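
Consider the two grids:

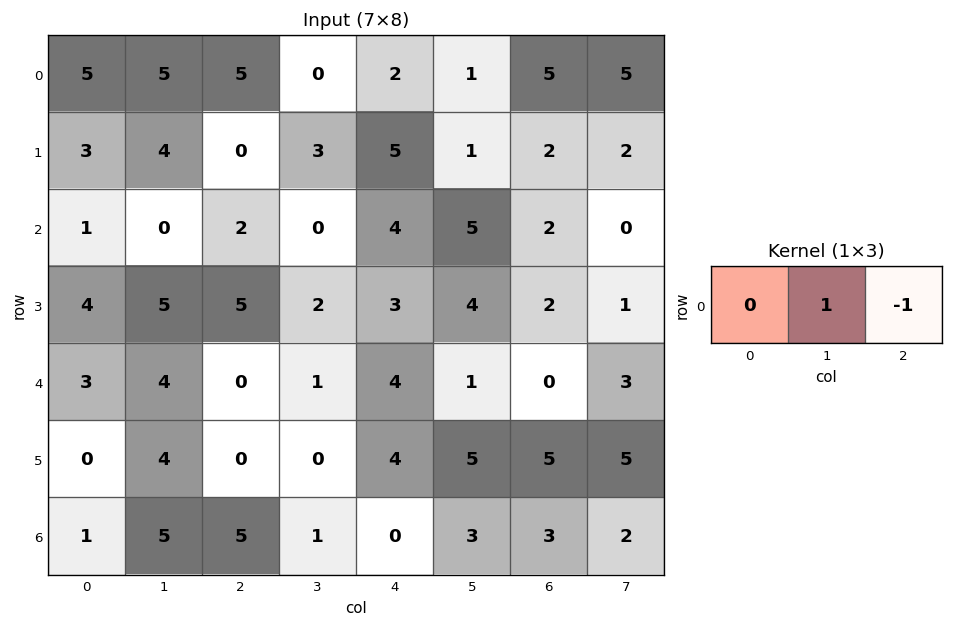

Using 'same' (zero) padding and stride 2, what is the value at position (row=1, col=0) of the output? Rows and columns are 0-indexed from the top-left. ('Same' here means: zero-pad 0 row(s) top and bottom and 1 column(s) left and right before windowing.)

1

The receptive field on the zero-padded input at this output position is [0 1 0]. Elementwise product with the kernel and sum: 1·1 + 0·-1.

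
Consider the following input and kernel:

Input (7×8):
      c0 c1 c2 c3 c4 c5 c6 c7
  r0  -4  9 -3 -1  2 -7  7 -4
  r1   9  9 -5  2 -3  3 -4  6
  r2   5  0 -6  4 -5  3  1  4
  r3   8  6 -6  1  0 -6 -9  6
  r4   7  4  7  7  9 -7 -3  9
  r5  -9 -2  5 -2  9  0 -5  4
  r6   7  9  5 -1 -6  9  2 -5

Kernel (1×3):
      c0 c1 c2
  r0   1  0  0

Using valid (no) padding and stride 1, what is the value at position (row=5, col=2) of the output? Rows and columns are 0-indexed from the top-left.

5

The receptive field on the input at this output position is [5 -2 9]. Elementwise product with the kernel and sum: 5·1.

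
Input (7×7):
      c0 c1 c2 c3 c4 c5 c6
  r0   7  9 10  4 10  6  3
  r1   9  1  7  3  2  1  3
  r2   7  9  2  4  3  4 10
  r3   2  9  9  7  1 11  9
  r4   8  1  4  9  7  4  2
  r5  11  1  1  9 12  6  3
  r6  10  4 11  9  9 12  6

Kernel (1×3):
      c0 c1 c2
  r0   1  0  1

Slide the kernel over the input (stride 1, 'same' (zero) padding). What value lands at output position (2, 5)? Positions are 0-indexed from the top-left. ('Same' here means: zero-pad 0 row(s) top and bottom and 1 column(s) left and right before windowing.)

The receptive field on the zero-padded input at this output position is [3 4 10]. Elementwise product with the kernel and sum: 3·1 + 10·1.

13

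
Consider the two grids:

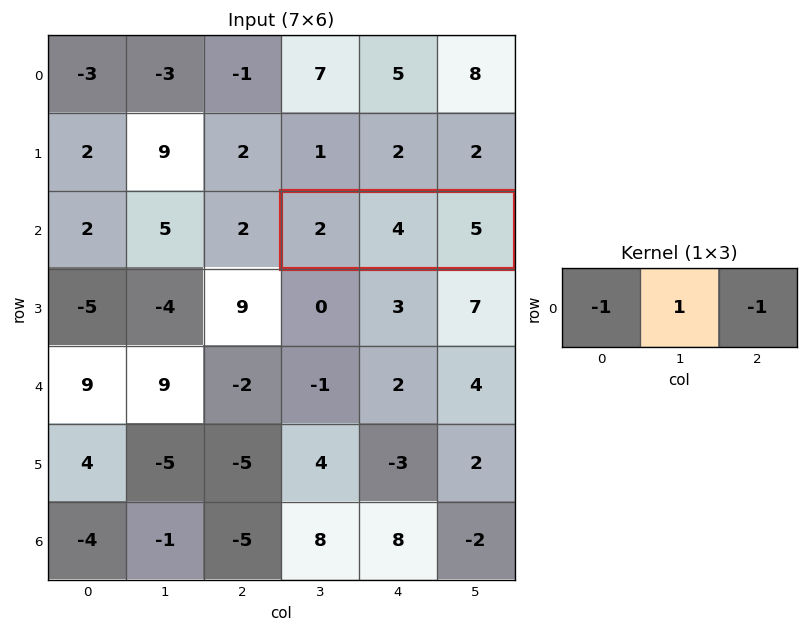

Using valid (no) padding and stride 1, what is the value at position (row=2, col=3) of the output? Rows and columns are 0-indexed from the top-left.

The receptive field on the input at this output position is [2 4 5]. Elementwise product with the kernel and sum: 2·-1 + 4·1 + 5·-1.

-3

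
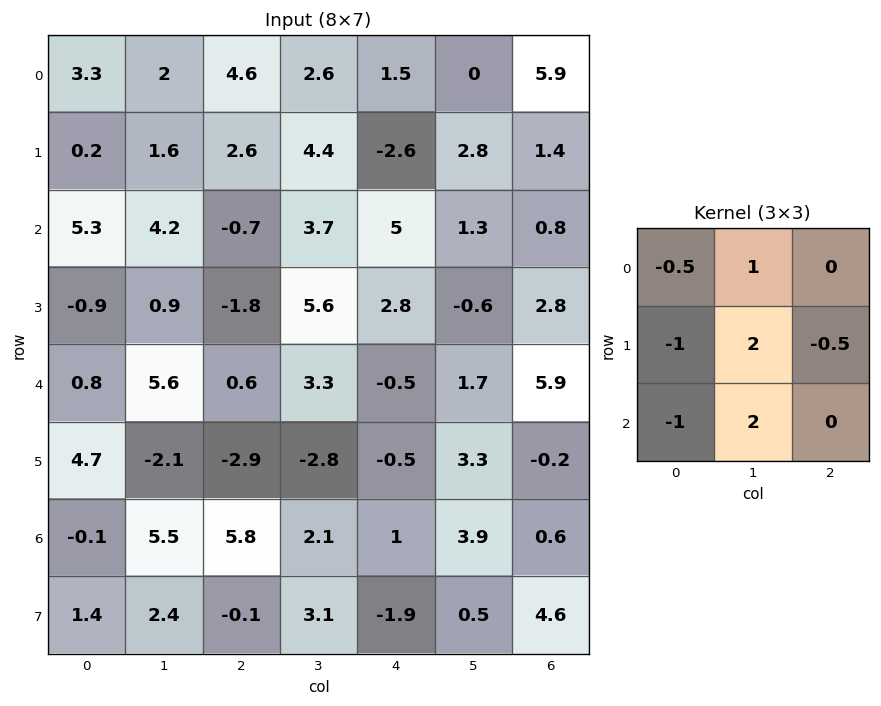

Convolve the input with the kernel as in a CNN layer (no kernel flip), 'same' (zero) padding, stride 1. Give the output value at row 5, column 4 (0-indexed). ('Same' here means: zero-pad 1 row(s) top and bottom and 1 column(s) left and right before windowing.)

-2.1

The receptive field on the zero-padded input at this output position is [3.3 -0.5 1.7 / -2.8 -0.5 3.3 / 2.1 1 3.9]. Elementwise product with the kernel and sum: 3.3·-0.5 + -0.5·1 + -2.8·-1 + -0.5·2 + 3.3·-0.5 + 2.1·-1 + 1·2.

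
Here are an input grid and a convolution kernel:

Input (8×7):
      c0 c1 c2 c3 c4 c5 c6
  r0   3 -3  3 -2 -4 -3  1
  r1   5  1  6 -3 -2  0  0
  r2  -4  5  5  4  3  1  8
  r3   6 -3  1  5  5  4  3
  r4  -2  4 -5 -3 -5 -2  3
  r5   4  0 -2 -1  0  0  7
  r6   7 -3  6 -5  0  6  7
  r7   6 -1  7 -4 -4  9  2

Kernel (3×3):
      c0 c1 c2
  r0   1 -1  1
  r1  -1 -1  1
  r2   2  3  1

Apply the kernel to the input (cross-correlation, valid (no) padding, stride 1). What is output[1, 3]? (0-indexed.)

22

The receptive field on the input at this output position is [-3 -2 0 / 4 3 1 / 5 5 4]. Elementwise product with the kernel and sum: -3·1 + -2·-1 + 0·1 + 4·-1 + 3·-1 + 1·1 + 5·2 + 5·3 + 4·1.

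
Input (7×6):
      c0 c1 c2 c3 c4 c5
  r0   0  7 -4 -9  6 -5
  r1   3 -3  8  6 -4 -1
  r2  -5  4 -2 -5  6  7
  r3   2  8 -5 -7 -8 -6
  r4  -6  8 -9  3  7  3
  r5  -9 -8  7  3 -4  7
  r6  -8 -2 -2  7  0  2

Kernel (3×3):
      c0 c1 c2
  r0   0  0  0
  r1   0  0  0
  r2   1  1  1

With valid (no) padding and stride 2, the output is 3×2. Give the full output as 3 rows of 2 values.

Output[0,0]: The receptive field on the input at this output position is [0 7 -4 / 3 -3 8 / -5 4 -2]. Elementwise product with the kernel and sum: -5·1 + 4·1 + -2·1.
Output[0,1]: The receptive field on the input at this output position is [-4 -9 6 / 8 6 -4 / -2 -5 6]. Elementwise product with the kernel and sum: -2·1 + -5·1 + 6·1.

-3 -1
-7 1
-12 5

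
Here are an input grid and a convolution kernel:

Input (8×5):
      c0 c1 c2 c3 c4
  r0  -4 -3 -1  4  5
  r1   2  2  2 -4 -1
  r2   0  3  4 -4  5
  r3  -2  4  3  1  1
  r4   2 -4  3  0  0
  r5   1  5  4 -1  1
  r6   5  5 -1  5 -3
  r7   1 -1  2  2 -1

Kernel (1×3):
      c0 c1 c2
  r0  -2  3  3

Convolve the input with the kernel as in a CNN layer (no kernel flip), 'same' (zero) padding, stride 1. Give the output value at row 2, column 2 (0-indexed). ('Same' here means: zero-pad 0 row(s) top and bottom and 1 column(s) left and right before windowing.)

The receptive field on the zero-padded input at this output position is [3 4 -4]. Elementwise product with the kernel and sum: 3·-2 + 4·3 + -4·3.

-6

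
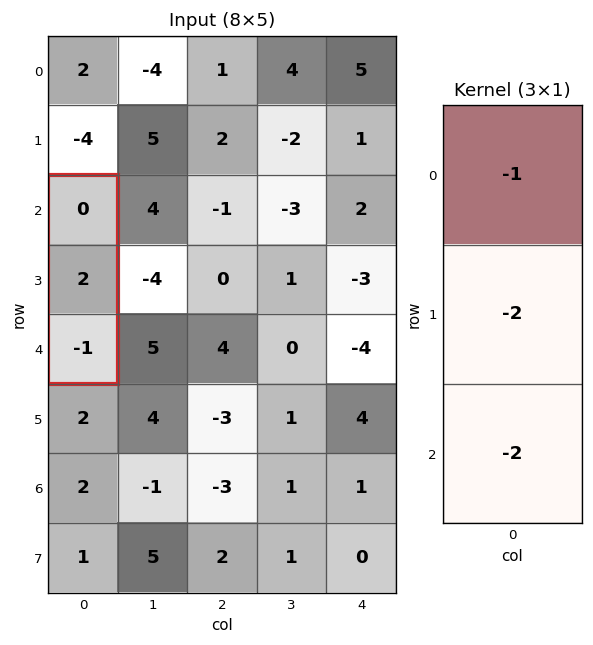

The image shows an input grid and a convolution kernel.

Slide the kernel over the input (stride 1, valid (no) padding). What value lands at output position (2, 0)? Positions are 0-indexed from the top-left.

The receptive field on the input at this output position is [0 / 2 / -1]. Elementwise product with the kernel and sum: 0·-1 + 2·-2 + -1·-2.

-2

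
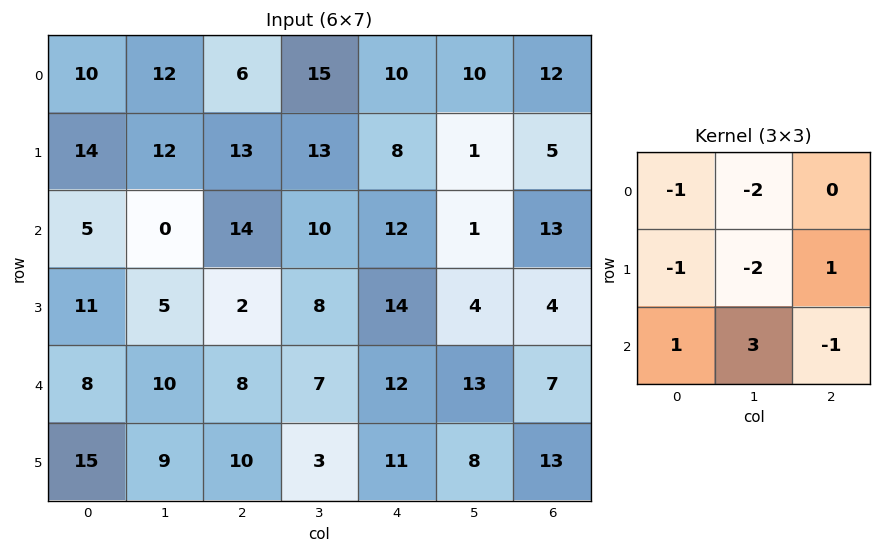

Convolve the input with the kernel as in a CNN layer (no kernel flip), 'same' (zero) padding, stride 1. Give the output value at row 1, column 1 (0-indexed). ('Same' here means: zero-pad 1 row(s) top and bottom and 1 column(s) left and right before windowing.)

-68

The receptive field on the zero-padded input at this output position is [10 12 6 / 14 12 13 / 5 0 14]. Elementwise product with the kernel and sum: 10·-1 + 12·-2 + 14·-1 + 12·-2 + 13·1 + 5·1 + 0·3 + 14·-1.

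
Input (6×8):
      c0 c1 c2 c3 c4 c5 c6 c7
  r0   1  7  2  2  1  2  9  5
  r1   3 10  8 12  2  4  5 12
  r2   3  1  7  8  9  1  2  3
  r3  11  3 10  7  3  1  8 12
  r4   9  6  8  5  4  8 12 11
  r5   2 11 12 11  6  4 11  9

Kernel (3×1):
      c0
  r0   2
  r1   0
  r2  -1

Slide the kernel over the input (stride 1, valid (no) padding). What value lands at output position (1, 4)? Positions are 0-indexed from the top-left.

1

The receptive field on the input at this output position is [2 / 9 / 3]. Elementwise product with the kernel and sum: 2·2 + 3·-1.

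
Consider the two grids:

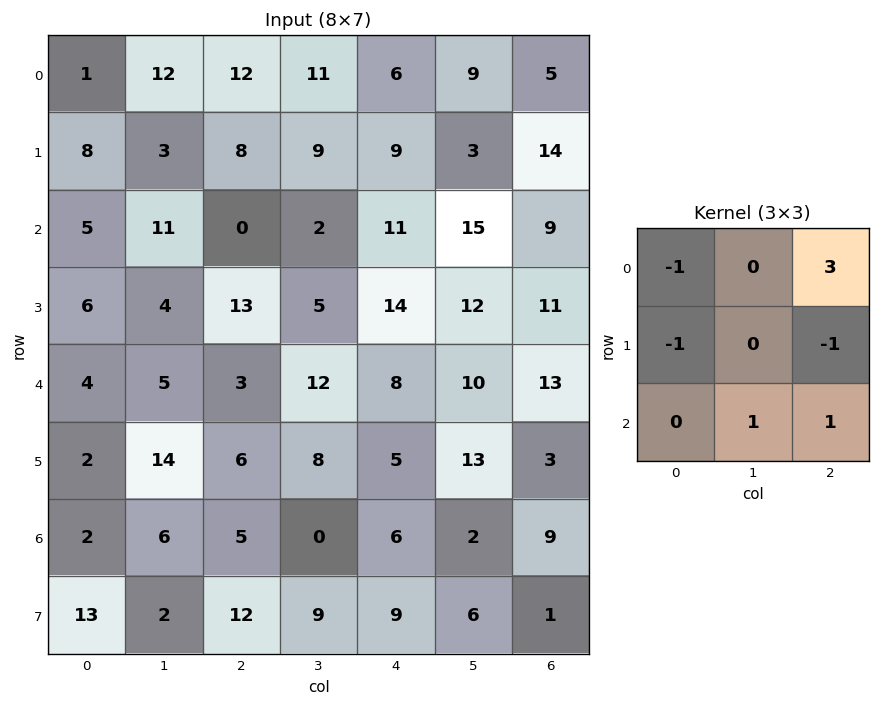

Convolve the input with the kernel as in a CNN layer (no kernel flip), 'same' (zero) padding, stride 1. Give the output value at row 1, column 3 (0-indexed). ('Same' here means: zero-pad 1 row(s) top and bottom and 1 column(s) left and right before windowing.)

The receptive field on the zero-padded input at this output position is [12 11 6 / 8 9 9 / 0 2 11]. Elementwise product with the kernel and sum: 12·-1 + 6·3 + 8·-1 + 9·-1 + 2·1 + 11·1.

2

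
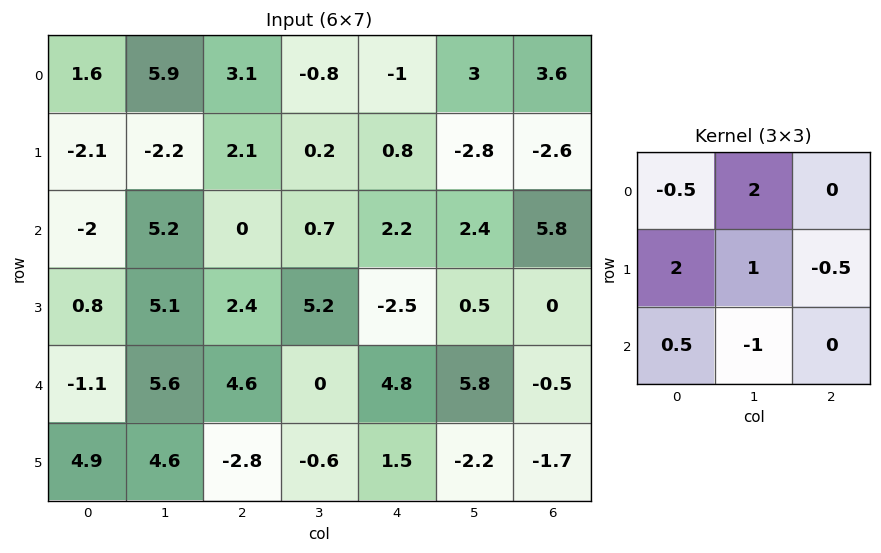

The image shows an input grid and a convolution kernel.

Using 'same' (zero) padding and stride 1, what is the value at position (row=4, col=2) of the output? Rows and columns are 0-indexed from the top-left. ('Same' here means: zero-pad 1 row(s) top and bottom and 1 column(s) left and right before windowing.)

23.15

The receptive field on the zero-padded input at this output position is [5.1 2.4 5.2 / 5.6 4.6 0 / 4.6 -2.8 -0.6]. Elementwise product with the kernel and sum: 5.1·-0.5 + 2.4·2 + 5.6·2 + 4.6·1 + 0·-0.5 + 4.6·0.5 + -2.8·-1.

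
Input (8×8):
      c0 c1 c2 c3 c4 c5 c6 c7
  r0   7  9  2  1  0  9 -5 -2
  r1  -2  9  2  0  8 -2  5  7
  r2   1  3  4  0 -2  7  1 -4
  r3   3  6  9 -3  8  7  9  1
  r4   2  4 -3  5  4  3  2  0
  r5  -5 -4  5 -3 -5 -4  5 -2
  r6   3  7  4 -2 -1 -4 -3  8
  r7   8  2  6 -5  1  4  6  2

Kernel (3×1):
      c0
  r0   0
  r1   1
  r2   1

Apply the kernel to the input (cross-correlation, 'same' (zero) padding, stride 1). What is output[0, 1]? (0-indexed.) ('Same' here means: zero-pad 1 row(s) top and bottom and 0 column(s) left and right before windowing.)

18

The receptive field on the zero-padded input at this output position is [0 / 9 / 9]. Elementwise product with the kernel and sum: 9·1 + 9·1.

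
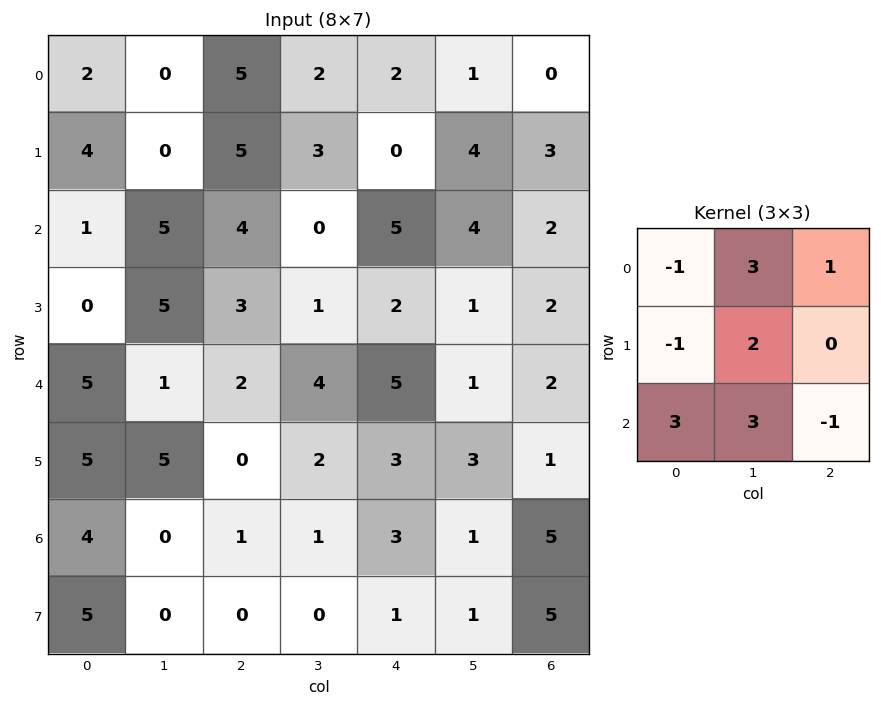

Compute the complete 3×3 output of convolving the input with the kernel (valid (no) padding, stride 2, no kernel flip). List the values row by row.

13 11 34
44 13 25
16 22 10

Output[0,0]: The receptive field on the input at this output position is [2 0 5 / 4 0 5 / 1 5 4]. Elementwise product with the kernel and sum: 2·-1 + 0·3 + 5·1 + 4·-1 + 0·2 + 1·3 + 5·3 + 4·-1.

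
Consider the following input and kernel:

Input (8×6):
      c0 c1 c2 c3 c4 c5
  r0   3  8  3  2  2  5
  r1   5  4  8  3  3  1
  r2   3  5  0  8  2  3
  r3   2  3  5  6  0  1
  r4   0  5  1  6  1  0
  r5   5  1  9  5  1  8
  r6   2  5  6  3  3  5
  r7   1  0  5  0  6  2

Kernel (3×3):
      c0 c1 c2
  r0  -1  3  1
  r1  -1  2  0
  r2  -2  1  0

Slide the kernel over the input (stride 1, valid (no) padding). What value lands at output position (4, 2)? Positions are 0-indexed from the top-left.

The receptive field on the input at this output position is [1 6 1 / 9 5 1 / 6 3 3]. Elementwise product with the kernel and sum: 1·-1 + 6·3 + 1·1 + 9·-1 + 5·2 + 6·-2 + 3·1.

10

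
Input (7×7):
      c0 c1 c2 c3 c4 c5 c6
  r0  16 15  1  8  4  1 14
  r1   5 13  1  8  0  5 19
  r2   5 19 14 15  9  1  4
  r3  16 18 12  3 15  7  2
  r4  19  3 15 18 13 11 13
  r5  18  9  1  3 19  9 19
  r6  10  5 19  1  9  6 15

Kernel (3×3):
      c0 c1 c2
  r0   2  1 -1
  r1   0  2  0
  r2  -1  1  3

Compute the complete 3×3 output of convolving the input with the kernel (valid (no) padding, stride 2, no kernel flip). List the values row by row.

Output[0,0]: The receptive field on the input at this output position is [16 15 1 / 5 13 1 / 5 19 14]. Elementwise product with the kernel and sum: 16·2 + 15·1 + 1·-1 + 13·2 + 5·-1 + 19·1 + 14·3.

128 50 9
80 82 66
96 50 84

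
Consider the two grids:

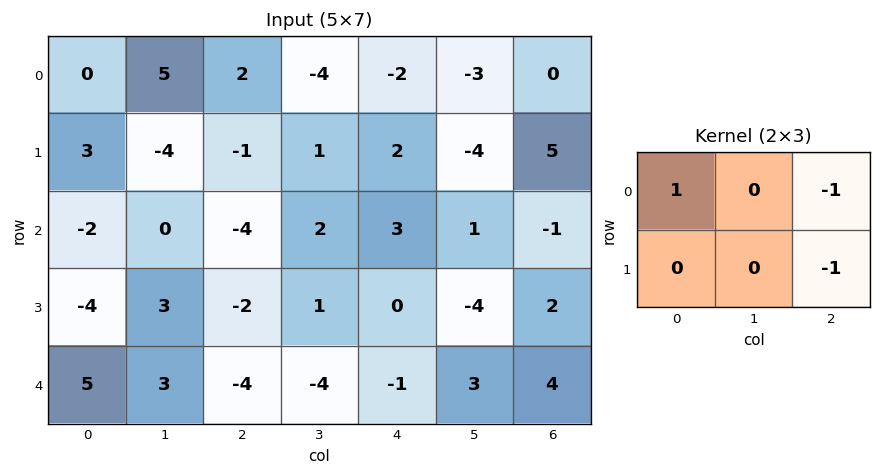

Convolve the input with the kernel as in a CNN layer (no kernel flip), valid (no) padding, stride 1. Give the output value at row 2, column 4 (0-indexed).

2

The receptive field on the input at this output position is [3 1 -1 / 0 -4 2]. Elementwise product with the kernel and sum: 3·1 + -1·-1 + 2·-1.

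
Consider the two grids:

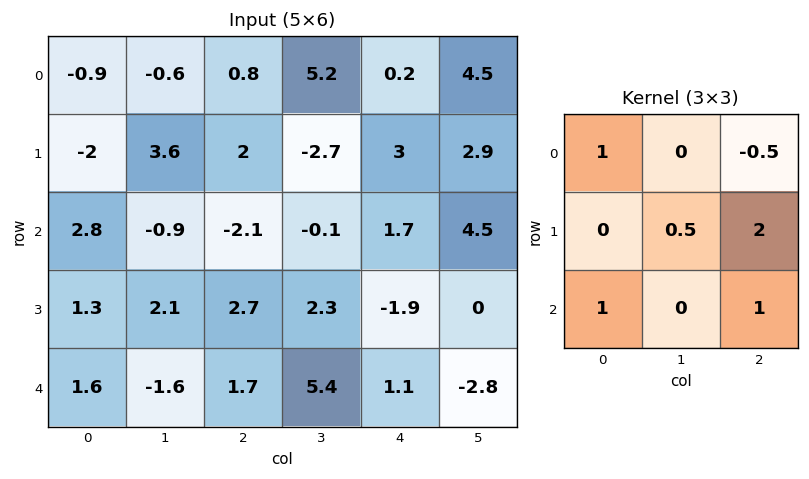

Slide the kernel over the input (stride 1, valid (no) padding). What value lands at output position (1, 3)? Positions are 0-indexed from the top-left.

The receptive field on the input at this output position is [-2.7 3 2.9 / -0.1 1.7 4.5 / 2.3 -1.9 0]. Elementwise product with the kernel and sum: -2.7·1 + 2.9·-0.5 + 1.7·0.5 + 4.5·2 + 2.3·1 + 0·1.

8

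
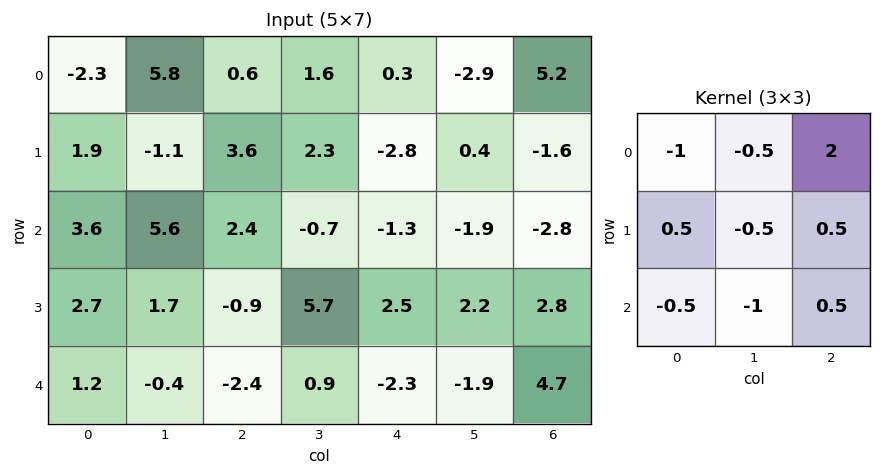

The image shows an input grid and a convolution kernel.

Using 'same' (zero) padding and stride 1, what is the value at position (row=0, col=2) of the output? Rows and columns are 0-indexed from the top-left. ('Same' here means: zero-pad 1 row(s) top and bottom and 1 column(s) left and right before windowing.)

1.5

The receptive field on the zero-padded input at this output position is [0 0 0 / 5.8 0.6 1.6 / -1.1 3.6 2.3]. Elementwise product with the kernel and sum: 0·-1 + 0·-0.5 + 0·2 + 5.8·0.5 + 0.6·-0.5 + 1.6·0.5 + -1.1·-0.5 + 3.6·-1 + 2.3·0.5.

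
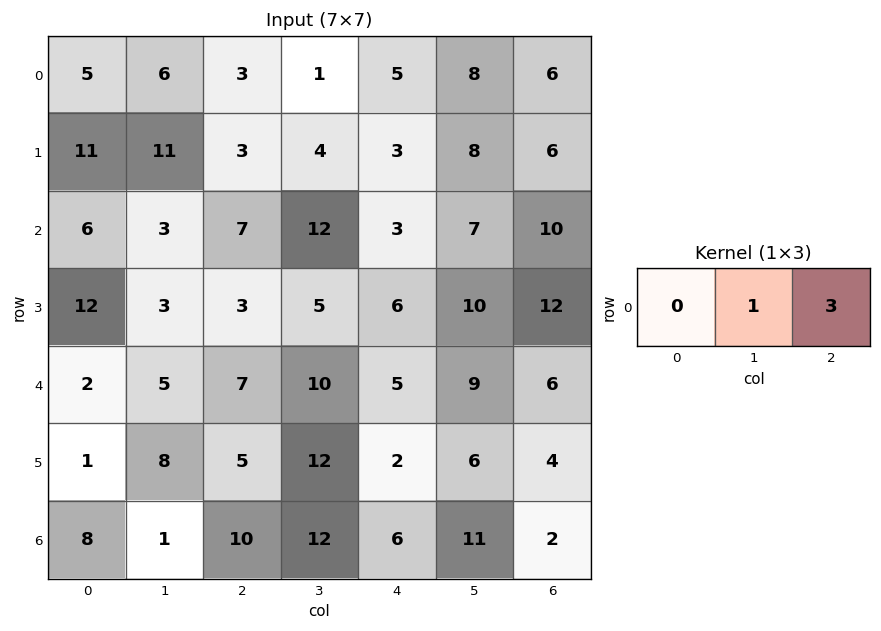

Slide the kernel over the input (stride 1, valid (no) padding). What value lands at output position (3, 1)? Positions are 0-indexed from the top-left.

18

The receptive field on the input at this output position is [3 3 5]. Elementwise product with the kernel and sum: 3·1 + 5·3.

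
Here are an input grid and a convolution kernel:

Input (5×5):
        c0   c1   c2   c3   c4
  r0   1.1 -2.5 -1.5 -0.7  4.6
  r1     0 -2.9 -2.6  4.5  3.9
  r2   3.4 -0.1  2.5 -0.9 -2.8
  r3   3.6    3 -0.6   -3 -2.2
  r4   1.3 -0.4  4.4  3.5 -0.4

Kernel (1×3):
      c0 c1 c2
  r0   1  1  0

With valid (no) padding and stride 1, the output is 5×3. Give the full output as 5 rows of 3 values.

Output[0,0]: The receptive field on the input at this output position is [1.1 -2.5 -1.5]. Elementwise product with the kernel and sum: 1.1·1 + -2.5·1.
Output[0,1]: The receptive field on the input at this output position is [-2.5 -1.5 -0.7]. Elementwise product with the kernel and sum: -2.5·1 + -1.5·1.

-1.4 -4 -2.2
-2.9 -5.5 1.9
3.3 2.4 1.6
6.6 2.4 -3.6
0.9 4 7.9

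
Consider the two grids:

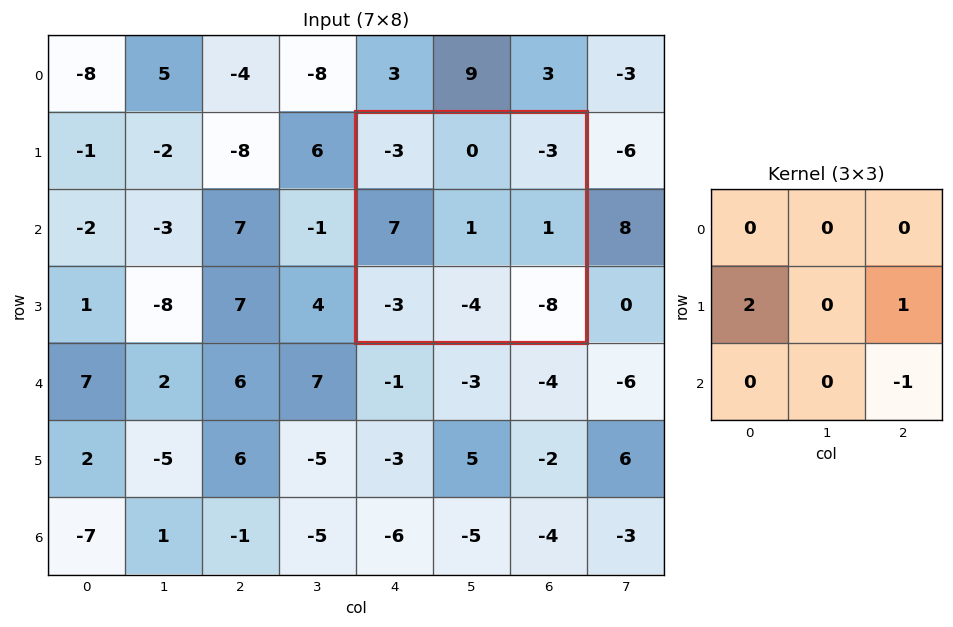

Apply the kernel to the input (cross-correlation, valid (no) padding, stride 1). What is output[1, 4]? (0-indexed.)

The receptive field on the input at this output position is [-3 0 -3 / 7 1 1 / -3 -4 -8]. Elementwise product with the kernel and sum: 7·2 + 1·1 + -8·-1.

23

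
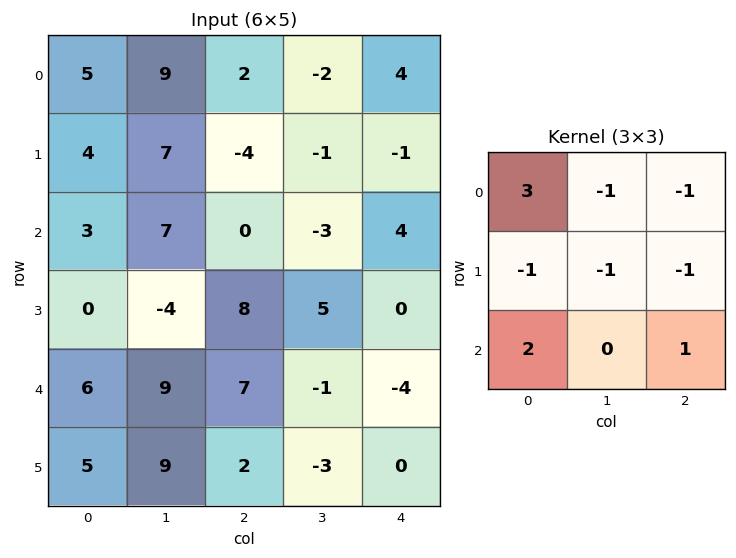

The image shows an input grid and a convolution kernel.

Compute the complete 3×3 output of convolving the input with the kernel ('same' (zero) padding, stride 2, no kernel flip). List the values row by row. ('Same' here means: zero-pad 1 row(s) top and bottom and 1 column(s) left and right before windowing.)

-7 4 -4
-25 19 7
-2 -25 14

Output[0,0]: The receptive field on the zero-padded input at this output position is [0 0 0 / 0 5 9 / 0 4 7]. Elementwise product with the kernel and sum: 0·3 + 0·-1 + 0·-1 + 0·-1 + 5·-1 + 9·-1 + 0·2 + 7·1.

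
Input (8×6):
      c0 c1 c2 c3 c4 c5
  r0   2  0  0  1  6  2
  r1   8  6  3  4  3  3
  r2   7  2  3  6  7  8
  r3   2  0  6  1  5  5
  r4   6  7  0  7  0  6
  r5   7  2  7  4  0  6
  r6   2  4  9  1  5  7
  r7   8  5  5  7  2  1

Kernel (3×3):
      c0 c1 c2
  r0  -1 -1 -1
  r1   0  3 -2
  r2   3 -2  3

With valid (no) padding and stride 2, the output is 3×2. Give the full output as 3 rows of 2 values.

36 17
-20 -37
4 45

Output[0,0]: The receptive field on the input at this output position is [2 0 0 / 8 6 3 / 7 2 3]. Elementwise product with the kernel and sum: 2·-1 + 0·-1 + 0·-1 + 6·3 + 3·-2 + 7·3 + 2·-2 + 3·3.
Output[0,1]: The receptive field on the input at this output position is [0 1 6 / 3 4 3 / 3 6 7]. Elementwise product with the kernel and sum: 0·-1 + 1·-1 + 6·-1 + 4·3 + 3·-2 + 3·3 + 6·-2 + 7·3.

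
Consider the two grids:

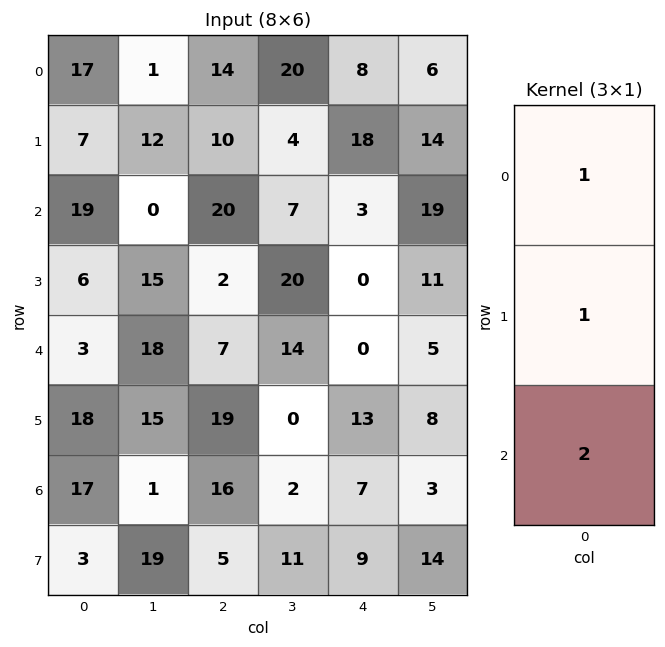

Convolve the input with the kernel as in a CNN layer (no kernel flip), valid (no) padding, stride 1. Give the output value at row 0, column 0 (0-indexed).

The receptive field on the input at this output position is [17 / 7 / 19]. Elementwise product with the kernel and sum: 17·1 + 7·1 + 19·2.

62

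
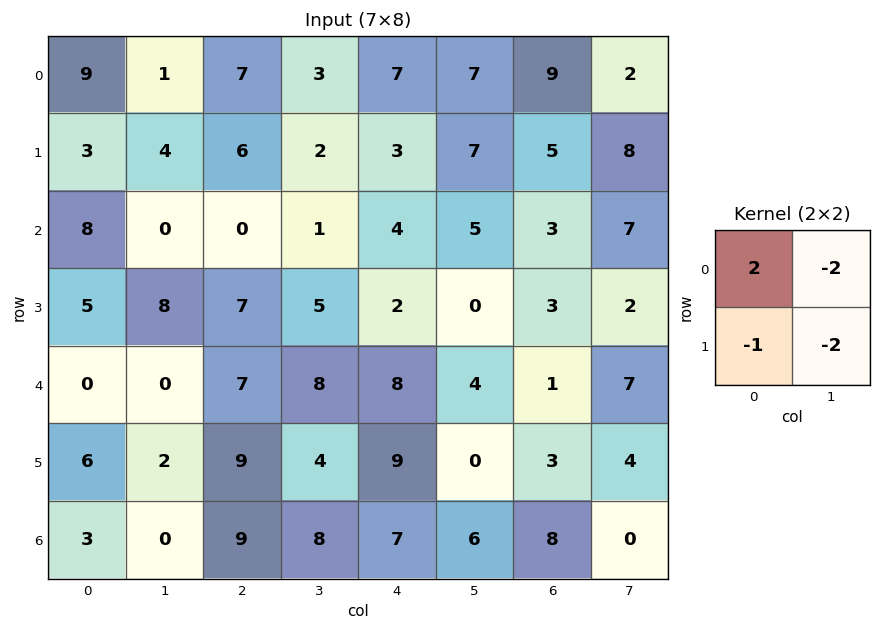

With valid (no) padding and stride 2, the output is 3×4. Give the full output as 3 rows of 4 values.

5 -2 -17 -7
-5 -19 -4 -15
-10 -19 -1 -23

Output[0,0]: The receptive field on the input at this output position is [9 1 / 3 4]. Elementwise product with the kernel and sum: 9·2 + 1·-2 + 3·-1 + 4·-2.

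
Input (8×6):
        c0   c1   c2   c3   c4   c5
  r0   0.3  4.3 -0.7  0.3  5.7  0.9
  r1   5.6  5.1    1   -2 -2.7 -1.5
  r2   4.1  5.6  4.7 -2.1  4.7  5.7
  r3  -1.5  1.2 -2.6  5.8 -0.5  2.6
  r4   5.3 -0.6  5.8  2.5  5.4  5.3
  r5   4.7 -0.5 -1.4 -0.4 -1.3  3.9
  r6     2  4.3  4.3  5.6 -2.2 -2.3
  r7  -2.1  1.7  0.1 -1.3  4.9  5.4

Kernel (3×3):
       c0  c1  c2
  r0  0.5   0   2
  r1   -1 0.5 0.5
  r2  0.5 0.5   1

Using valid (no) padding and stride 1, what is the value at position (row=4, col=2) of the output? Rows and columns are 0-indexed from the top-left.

The receptive field on the input at this output position is [5.8 2.5 5.4 / -1.4 -0.4 -1.3 / 4.3 5.6 -2.2]. Elementwise product with the kernel and sum: 5.8·0.5 + 5.4·2 + -1.4·-1 + -0.4·0.5 + -1.3·0.5 + 4.3·0.5 + 5.6·0.5 + -2.2·1.

17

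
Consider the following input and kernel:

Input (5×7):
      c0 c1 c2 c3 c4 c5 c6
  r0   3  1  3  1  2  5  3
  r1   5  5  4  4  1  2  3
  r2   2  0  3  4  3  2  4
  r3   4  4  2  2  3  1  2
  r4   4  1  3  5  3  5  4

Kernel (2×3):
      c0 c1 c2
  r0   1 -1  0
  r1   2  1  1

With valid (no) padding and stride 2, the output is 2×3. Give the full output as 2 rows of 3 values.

21 15 4
16 8 10

Output[0,0]: The receptive field on the input at this output position is [3 1 3 / 5 5 4]. Elementwise product with the kernel and sum: 3·1 + 1·-1 + 5·2 + 5·1 + 4·1.
Output[0,1]: The receptive field on the input at this output position is [3 1 2 / 4 4 1]. Elementwise product with the kernel and sum: 3·1 + 1·-1 + 4·2 + 4·1 + 1·1.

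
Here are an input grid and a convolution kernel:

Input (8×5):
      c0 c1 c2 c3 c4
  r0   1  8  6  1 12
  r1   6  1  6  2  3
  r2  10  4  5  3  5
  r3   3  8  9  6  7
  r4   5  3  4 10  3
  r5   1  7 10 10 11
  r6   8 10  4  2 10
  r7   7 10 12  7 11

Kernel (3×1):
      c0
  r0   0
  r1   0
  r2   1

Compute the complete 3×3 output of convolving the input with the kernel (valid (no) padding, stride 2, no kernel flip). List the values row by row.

Output[0,0]: The receptive field on the input at this output position is [1 / 6 / 10]. Elementwise product with the kernel and sum: 10·1.

10 5 5
5 4 3
8 4 10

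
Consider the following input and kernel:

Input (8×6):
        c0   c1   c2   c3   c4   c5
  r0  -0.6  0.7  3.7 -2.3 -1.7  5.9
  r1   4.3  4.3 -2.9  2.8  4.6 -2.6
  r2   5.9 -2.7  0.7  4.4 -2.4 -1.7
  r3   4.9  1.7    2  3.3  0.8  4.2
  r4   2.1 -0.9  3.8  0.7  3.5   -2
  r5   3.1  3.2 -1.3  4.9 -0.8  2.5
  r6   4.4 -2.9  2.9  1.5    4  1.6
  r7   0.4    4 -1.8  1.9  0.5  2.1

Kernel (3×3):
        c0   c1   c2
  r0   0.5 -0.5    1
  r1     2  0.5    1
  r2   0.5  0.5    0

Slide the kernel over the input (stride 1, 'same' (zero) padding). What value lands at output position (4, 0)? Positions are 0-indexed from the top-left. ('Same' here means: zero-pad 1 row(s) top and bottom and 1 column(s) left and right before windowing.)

0.95

The receptive field on the zero-padded input at this output position is [0 4.9 1.7 / 0 2.1 -0.9 / 0 3.1 3.2]. Elementwise product with the kernel and sum: 0·0.5 + 4.9·-0.5 + 1.7·1 + 0·2 + 2.1·0.5 + -0.9·1 + 0·0.5 + 3.1·0.5.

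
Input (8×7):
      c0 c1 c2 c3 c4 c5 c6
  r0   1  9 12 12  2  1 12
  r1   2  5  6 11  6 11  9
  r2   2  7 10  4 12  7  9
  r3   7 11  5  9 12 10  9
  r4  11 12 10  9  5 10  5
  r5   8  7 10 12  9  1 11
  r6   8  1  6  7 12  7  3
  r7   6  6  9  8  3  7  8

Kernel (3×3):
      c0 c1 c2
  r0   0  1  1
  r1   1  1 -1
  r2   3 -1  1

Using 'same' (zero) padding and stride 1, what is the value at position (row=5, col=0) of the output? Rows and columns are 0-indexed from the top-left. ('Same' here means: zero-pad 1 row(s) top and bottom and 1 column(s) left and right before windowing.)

17

The receptive field on the zero-padded input at this output position is [0 11 12 / 0 8 7 / 0 8 1]. Elementwise product with the kernel and sum: 11·1 + 12·1 + 0·1 + 8·1 + 7·-1 + 0·3 + 8·-1 + 1·1.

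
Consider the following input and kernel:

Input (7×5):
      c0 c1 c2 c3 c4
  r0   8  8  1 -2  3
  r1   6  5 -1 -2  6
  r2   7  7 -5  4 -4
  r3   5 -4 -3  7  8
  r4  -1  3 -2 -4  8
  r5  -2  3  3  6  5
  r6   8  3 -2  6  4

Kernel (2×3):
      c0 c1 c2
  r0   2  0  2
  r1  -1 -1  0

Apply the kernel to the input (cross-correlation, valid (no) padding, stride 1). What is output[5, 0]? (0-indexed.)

The receptive field on the input at this output position is [-2 3 3 / 8 3 -2]. Elementwise product with the kernel and sum: -2·2 + 3·2 + 8·-1 + 3·-1.

-9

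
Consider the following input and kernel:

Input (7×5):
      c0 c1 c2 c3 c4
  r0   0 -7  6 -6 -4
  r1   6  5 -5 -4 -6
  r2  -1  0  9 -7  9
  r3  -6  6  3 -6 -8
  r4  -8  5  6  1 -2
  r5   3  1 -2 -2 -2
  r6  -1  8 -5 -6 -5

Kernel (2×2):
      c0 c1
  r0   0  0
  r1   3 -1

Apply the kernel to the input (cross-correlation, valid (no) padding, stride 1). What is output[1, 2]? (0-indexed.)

34

The receptive field on the input at this output position is [-5 -4 / 9 -7]. Elementwise product with the kernel and sum: 9·3 + -7·-1.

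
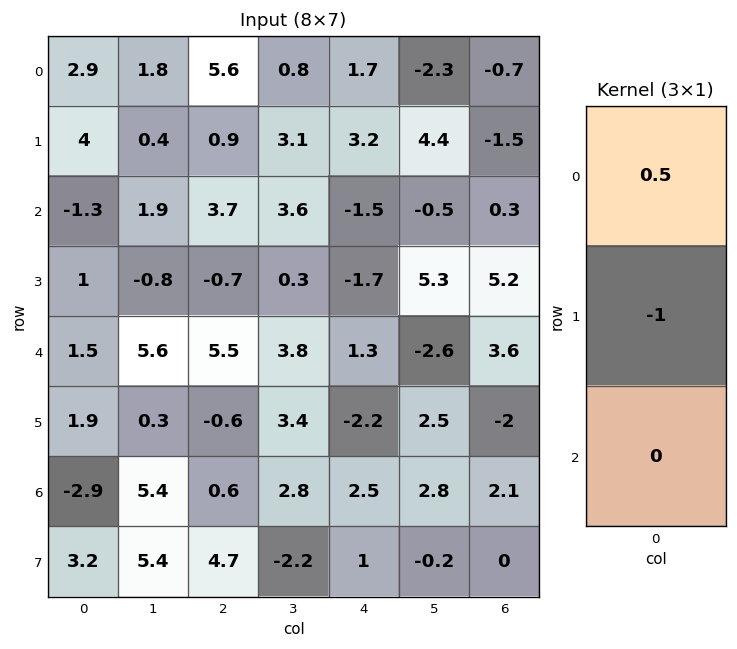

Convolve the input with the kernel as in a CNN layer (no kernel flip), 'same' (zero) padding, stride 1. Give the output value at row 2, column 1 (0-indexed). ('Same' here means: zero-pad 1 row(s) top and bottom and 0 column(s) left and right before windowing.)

The receptive field on the zero-padded input at this output position is [0.4 / 1.9 / -0.8]. Elementwise product with the kernel and sum: 0.4·0.5 + 1.9·-1.

-1.7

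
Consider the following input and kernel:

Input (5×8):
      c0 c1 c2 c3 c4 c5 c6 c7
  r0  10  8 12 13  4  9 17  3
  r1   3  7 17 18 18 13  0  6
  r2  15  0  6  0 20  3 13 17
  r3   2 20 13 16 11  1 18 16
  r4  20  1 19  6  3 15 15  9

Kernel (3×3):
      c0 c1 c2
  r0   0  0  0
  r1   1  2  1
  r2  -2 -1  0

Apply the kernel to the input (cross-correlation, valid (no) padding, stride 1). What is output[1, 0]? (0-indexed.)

-3

The receptive field on the input at this output position is [3 7 17 / 15 0 6 / 2 20 13]. Elementwise product with the kernel and sum: 15·1 + 0·2 + 6·1 + 2·-2 + 20·-1.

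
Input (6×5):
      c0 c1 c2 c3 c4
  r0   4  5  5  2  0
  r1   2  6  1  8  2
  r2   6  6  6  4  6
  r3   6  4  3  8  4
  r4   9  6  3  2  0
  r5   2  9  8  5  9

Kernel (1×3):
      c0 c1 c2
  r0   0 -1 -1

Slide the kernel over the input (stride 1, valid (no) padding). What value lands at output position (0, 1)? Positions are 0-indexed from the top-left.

-7

The receptive field on the input at this output position is [5 5 2]. Elementwise product with the kernel and sum: 5·-1 + 2·-1.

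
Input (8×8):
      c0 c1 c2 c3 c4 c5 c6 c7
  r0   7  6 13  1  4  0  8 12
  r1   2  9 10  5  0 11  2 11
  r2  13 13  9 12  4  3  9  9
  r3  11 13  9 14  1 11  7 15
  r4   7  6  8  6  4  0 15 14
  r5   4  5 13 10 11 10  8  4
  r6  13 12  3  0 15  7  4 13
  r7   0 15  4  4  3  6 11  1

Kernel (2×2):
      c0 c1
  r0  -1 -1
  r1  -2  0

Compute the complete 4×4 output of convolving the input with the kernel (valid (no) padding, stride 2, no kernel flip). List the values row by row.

Output[0,0]: The receptive field on the input at this output position is [7 6 / 2 9]. Elementwise product with the kernel and sum: 7·-1 + 6·-1 + 2·-2.

-17 -34 -4 -24
-48 -39 -9 -32
-21 -40 -26 -45
-25 -11 -28 -39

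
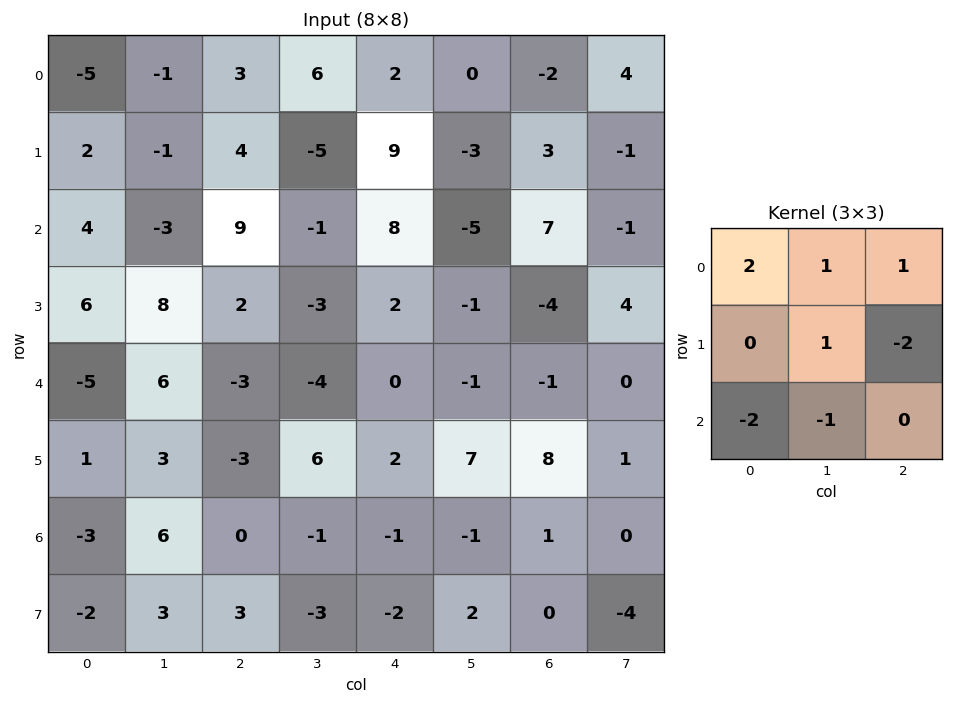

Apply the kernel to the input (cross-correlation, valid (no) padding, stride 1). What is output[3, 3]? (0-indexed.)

The receptive field on the input at this output position is [-3 2 -1 / -4 0 -1 / 6 2 7]. Elementwise product with the kernel and sum: -3·2 + 2·1 + -1·1 + 0·1 + -1·-2 + 6·-2 + 2·-1.

-17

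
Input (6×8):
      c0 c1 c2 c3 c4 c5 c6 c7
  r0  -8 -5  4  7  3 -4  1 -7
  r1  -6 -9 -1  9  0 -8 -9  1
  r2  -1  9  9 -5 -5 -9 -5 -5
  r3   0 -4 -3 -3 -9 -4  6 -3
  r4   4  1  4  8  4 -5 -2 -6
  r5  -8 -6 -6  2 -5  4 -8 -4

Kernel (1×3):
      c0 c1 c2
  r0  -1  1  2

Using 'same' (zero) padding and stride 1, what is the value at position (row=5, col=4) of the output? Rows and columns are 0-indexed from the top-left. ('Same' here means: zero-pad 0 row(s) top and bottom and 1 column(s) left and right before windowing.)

1

The receptive field on the zero-padded input at this output position is [2 -5 4]. Elementwise product with the kernel and sum: 2·-1 + -5·1 + 4·2.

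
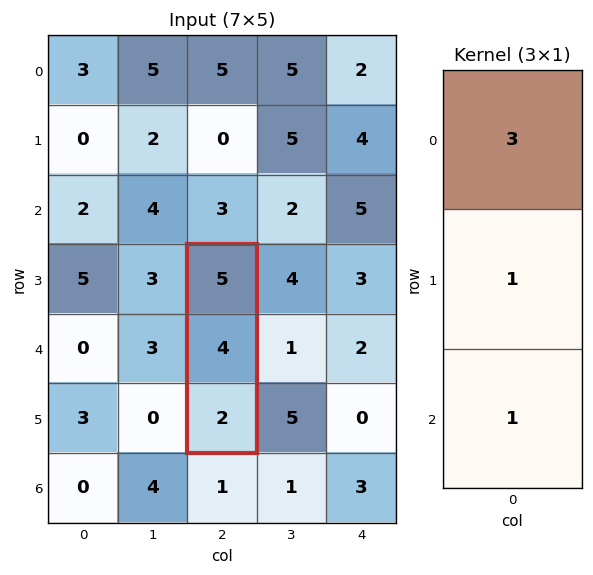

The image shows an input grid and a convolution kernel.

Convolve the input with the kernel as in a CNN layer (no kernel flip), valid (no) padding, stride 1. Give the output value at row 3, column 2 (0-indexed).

The receptive field on the input at this output position is [5 / 4 / 2]. Elementwise product with the kernel and sum: 5·3 + 4·1 + 2·1.

21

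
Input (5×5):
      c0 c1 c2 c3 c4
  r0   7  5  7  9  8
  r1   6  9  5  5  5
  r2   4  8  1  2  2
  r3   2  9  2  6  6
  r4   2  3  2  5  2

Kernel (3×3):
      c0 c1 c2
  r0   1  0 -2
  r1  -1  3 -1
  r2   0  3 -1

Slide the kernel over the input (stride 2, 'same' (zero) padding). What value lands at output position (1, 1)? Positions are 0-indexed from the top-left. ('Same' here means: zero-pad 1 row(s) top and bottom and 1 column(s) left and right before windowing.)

The receptive field on the zero-padded input at this output position is [9 5 5 / 8 1 2 / 9 2 6]. Elementwise product with the kernel and sum: 9·1 + 5·-2 + 8·-1 + 1·3 + 2·-1 + 2·3 + 6·-1.

-8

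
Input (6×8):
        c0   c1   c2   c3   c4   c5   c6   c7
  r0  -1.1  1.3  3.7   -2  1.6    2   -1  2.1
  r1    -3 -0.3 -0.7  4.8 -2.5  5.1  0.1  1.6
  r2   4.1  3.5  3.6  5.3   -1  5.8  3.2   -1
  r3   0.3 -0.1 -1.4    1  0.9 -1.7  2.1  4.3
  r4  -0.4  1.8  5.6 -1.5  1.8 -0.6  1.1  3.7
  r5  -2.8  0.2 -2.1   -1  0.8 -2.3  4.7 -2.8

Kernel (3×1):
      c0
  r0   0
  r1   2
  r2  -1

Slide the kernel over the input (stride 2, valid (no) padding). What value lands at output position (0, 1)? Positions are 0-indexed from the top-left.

The receptive field on the input at this output position is [3.7 / -0.7 / 3.6]. Elementwise product with the kernel and sum: -0.7·2 + 3.6·-1.

-5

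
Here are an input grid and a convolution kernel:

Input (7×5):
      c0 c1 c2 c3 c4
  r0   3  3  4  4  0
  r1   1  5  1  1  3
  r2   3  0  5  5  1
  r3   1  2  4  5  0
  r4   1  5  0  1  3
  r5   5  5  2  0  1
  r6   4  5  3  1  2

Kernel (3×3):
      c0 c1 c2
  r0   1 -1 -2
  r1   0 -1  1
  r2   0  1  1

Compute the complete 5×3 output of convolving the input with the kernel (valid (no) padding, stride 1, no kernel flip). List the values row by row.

Output[0,0]: The receptive field on the input at this output position is [3 3 4 / 1 5 1 / 3 0 5]. Elementwise product with the kernel and sum: 3·1 + 3·-1 + 4·-2 + 5·-1 + 1·1 + 0·1 + 5·1.

-7 1 8
5 11 -5
0 -13 -3
-7 -9 2
1 5 -3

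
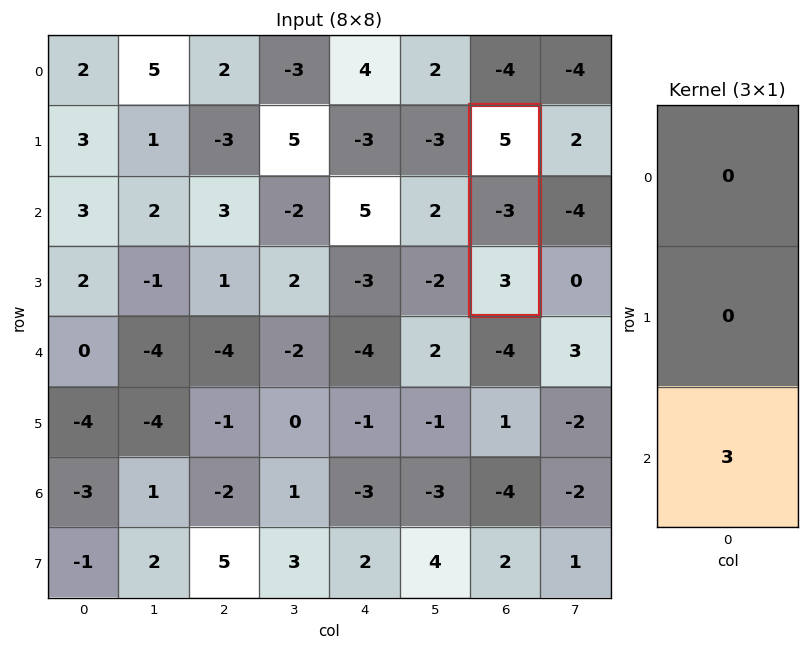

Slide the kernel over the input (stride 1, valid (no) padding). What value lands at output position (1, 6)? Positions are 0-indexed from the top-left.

The receptive field on the input at this output position is [5 / -3 / 3]. Elementwise product with the kernel and sum: 3·3.

9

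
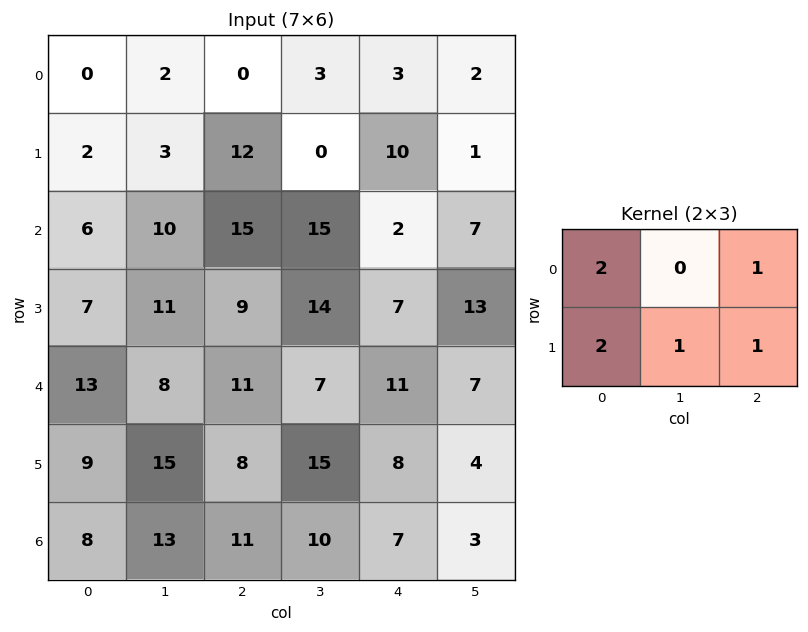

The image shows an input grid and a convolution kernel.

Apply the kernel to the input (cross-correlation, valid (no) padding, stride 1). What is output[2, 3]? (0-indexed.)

The receptive field on the input at this output position is [15 2 7 / 14 7 13]. Elementwise product with the kernel and sum: 15·2 + 7·1 + 14·2 + 7·1 + 13·1.

85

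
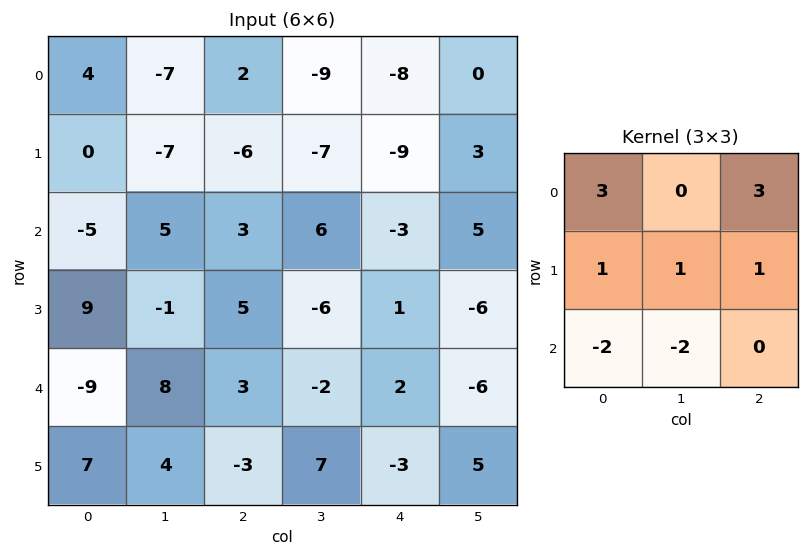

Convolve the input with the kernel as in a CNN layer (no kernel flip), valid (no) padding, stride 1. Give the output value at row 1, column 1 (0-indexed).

-36

The receptive field on the input at this output position is [-7 -6 -7 / 5 3 6 / -1 5 -6]. Elementwise product with the kernel and sum: -7·3 + -7·3 + 5·1 + 3·1 + 6·1 + -1·-2 + 5·-2.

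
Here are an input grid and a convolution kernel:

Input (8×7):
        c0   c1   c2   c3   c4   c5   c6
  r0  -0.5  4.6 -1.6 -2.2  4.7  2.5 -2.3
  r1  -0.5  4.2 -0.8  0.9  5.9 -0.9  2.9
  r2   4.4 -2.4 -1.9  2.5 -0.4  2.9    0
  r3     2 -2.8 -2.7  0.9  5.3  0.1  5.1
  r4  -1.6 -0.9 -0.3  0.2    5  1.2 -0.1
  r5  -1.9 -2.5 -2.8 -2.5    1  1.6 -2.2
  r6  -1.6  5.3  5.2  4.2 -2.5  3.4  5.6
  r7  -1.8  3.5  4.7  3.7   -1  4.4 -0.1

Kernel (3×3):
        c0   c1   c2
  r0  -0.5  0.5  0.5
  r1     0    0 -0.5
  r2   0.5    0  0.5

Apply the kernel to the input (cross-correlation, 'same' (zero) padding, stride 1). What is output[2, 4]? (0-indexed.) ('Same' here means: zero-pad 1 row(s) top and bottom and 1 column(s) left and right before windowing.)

The receptive field on the zero-padded input at this output position is [0.9 5.9 -0.9 / 2.5 -0.4 2.9 / 0.9 5.3 0.1]. Elementwise product with the kernel and sum: 0.9·-0.5 + 5.9·0.5 + -0.9·0.5 + 2.9·-0.5 + 0.9·0.5 + 0.1·0.5.

1.1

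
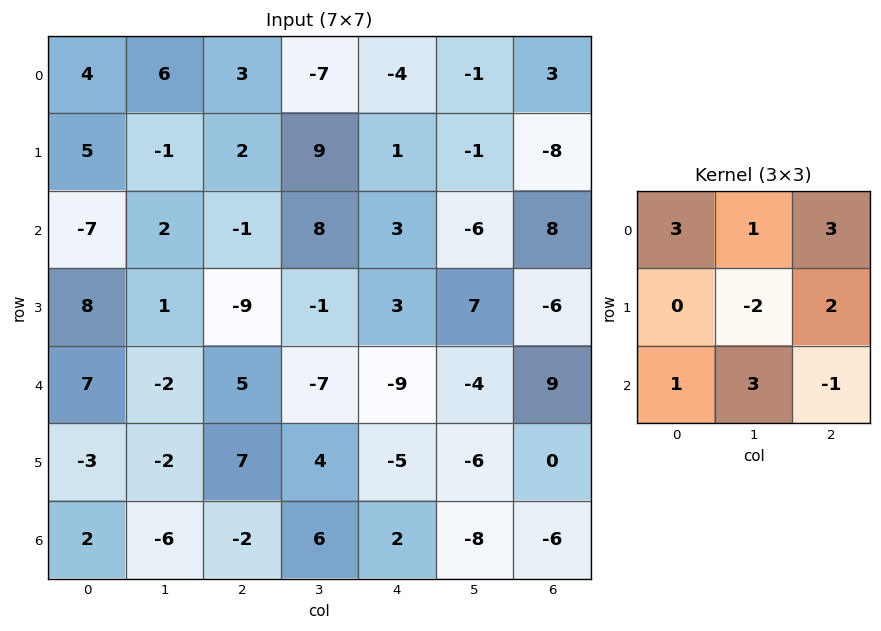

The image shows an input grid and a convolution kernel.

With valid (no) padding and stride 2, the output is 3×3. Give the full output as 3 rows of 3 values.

33 -6 -41
-46 15 -29
38 -23 -8

Output[0,0]: The receptive field on the input at this output position is [4 6 3 / 5 -1 2 / -7 2 -1]. Elementwise product with the kernel and sum: 4·3 + 6·1 + 3·3 + -1·-2 + 2·2 + -7·1 + 2·3 + -1·-1.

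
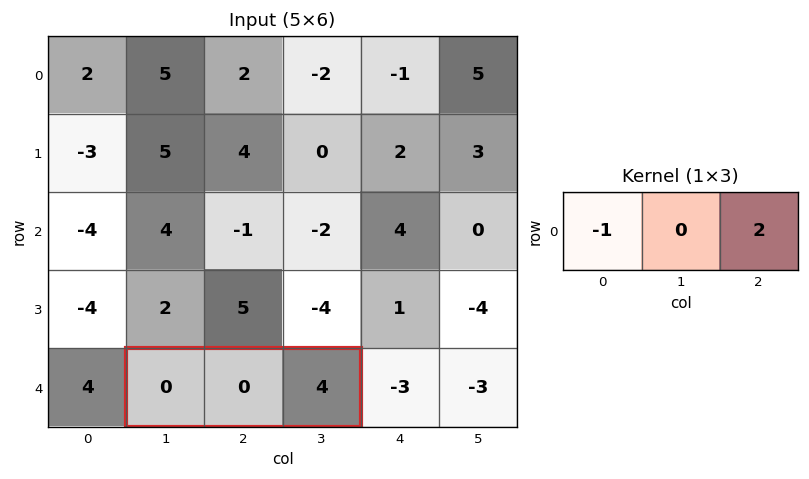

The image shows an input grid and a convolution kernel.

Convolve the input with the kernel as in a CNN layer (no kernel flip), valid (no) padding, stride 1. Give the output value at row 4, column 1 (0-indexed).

The receptive field on the input at this output position is [0 0 4]. Elementwise product with the kernel and sum: 0·-1 + 4·2.

8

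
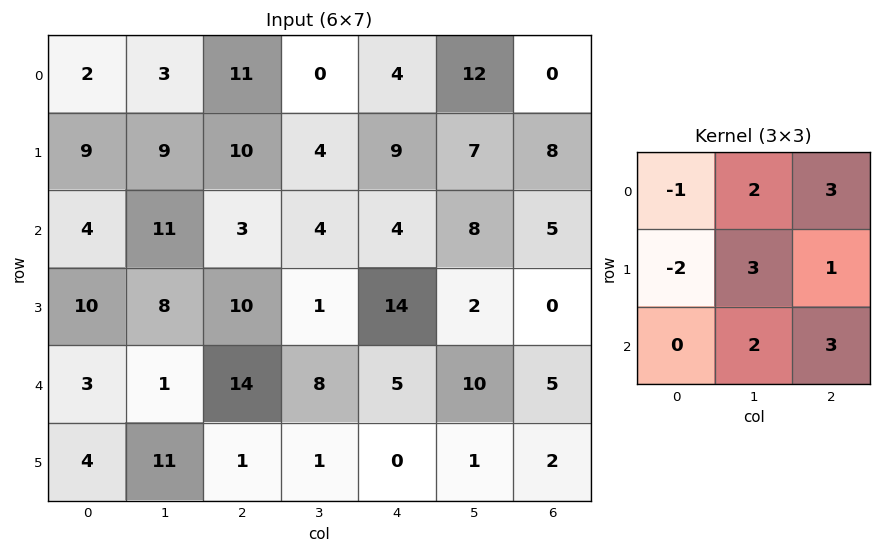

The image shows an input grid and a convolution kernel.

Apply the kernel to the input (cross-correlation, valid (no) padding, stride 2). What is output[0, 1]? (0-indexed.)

22

The receptive field on the input at this output position is [11 0 4 / 10 4 9 / 3 4 4]. Elementwise product with the kernel and sum: 11·-1 + 0·2 + 4·3 + 10·-2 + 4·3 + 9·1 + 4·2 + 4·3.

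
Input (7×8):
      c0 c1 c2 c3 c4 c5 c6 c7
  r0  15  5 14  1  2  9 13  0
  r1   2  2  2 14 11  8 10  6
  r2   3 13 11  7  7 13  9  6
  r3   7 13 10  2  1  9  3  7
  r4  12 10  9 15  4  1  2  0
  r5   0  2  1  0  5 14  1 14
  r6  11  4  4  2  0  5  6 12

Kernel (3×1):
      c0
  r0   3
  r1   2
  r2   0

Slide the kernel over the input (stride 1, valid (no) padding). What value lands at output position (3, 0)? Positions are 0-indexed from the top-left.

The receptive field on the input at this output position is [7 / 12 / 0]. Elementwise product with the kernel and sum: 7·3 + 12·2.

45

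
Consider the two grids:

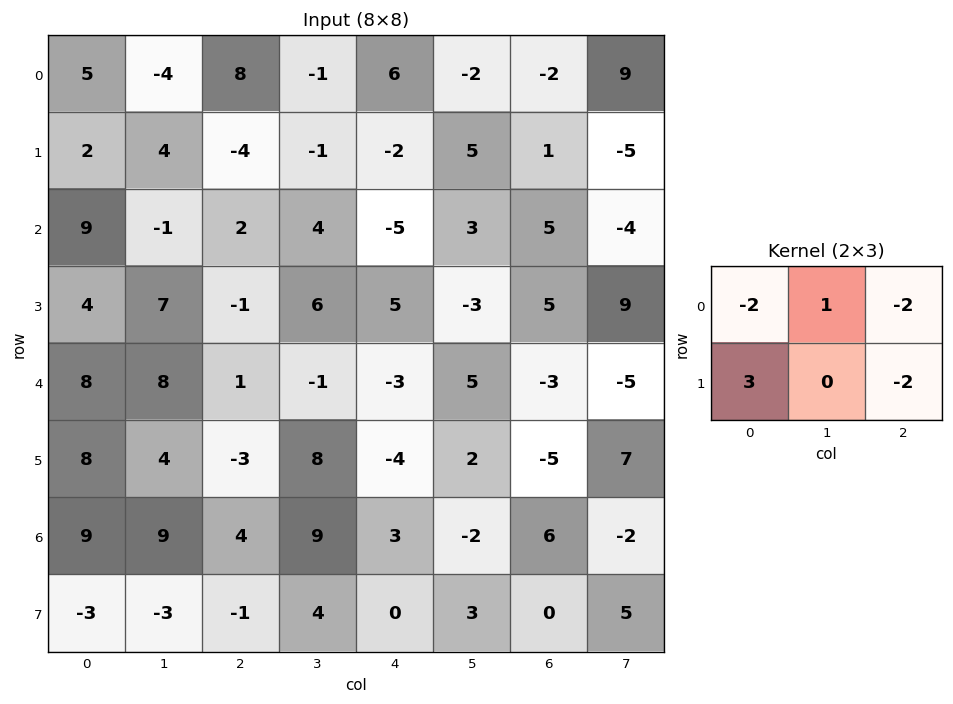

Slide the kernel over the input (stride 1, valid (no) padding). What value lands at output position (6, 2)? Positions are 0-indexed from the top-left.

-8

The receptive field on the input at this output position is [4 9 3 / -1 4 0]. Elementwise product with the kernel and sum: 4·-2 + 9·1 + 3·-2 + -1·3 + 0·-2.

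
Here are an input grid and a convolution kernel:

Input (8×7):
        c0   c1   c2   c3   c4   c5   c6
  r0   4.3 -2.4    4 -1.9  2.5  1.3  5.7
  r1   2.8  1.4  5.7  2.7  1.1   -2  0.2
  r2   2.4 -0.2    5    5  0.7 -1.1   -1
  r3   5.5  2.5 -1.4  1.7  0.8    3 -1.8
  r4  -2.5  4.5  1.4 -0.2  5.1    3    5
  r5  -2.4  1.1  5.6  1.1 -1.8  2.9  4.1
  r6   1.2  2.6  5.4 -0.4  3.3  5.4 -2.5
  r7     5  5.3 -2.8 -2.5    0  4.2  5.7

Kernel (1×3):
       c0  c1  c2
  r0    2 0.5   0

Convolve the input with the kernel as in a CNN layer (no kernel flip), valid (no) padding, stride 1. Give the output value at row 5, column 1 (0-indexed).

The receptive field on the input at this output position is [1.1 5.6 1.1]. Elementwise product with the kernel and sum: 1.1·2 + 5.6·0.5.

5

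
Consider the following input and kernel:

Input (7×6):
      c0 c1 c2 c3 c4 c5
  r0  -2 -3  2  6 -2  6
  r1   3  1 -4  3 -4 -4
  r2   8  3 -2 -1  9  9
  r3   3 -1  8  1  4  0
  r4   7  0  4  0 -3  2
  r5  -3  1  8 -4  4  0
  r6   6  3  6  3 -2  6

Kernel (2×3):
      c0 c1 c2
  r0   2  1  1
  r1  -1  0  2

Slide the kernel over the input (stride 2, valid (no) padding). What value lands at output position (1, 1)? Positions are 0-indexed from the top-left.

The receptive field on the input at this output position is [-2 -1 9 / 8 1 4]. Elementwise product with the kernel and sum: -2·2 + -1·1 + 9·1 + 8·-1 + 4·2.

4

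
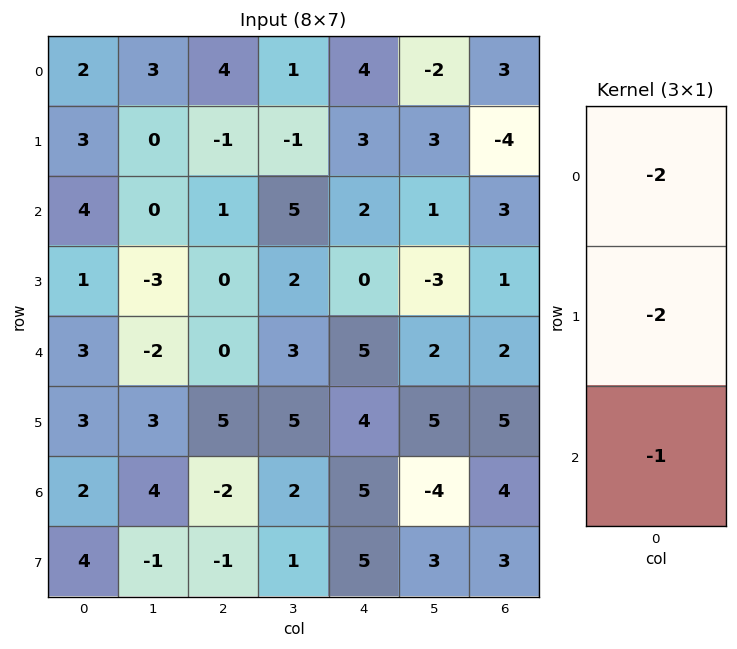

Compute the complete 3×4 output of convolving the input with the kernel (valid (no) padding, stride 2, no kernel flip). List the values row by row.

-14 -7 -16 -1
-13 -2 -9 -10
-14 -8 -23 -18

Output[0,0]: The receptive field on the input at this output position is [2 / 3 / 4]. Elementwise product with the kernel and sum: 2·-2 + 3·-2 + 4·-1.
Output[0,1]: The receptive field on the input at this output position is [4 / -1 / 1]. Elementwise product with the kernel and sum: 4·-2 + -1·-2 + 1·-1.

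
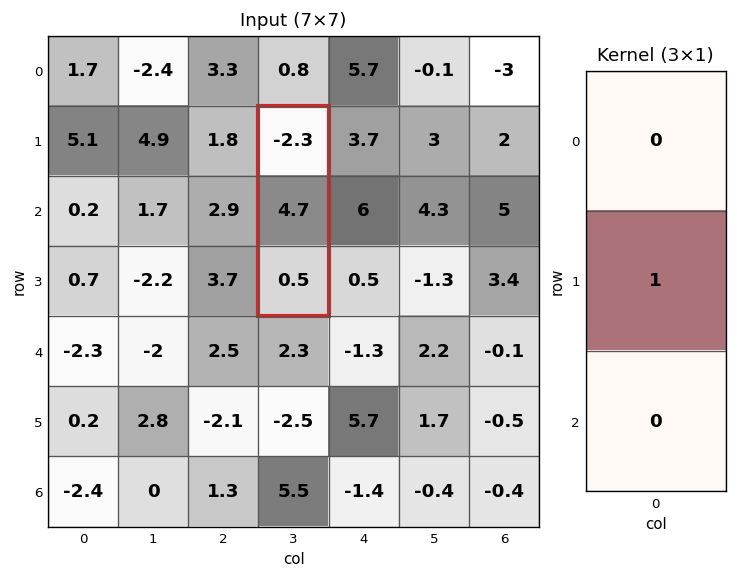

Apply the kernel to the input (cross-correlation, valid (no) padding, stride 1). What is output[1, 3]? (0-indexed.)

The receptive field on the input at this output position is [-2.3 / 4.7 / 0.5]. Elementwise product with the kernel and sum: 4.7·1.

4.7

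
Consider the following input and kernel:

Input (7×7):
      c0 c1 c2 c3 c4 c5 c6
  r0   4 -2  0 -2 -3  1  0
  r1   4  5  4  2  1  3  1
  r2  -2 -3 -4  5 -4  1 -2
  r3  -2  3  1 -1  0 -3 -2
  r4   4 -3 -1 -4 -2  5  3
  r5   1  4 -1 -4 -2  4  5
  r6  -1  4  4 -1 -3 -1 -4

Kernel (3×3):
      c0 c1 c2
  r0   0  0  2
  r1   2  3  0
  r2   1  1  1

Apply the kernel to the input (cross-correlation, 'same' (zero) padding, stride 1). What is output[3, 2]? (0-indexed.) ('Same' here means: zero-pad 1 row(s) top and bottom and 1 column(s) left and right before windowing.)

11

The receptive field on the zero-padded input at this output position is [-3 -4 5 / 3 1 -1 / -3 -1 -4]. Elementwise product with the kernel and sum: 5·2 + 3·2 + 1·3 + -3·1 + -1·1 + -4·1.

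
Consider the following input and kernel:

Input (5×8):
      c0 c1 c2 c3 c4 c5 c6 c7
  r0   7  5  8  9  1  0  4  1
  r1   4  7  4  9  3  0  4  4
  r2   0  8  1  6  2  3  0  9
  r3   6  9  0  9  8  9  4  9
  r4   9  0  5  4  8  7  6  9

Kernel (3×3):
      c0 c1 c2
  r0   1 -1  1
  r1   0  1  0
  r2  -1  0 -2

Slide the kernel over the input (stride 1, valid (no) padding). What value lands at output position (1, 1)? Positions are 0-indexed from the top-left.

The receptive field on the input at this output position is [7 4 9 / 8 1 6 / 9 0 9]. Elementwise product with the kernel and sum: 7·1 + 4·-1 + 9·1 + 1·1 + 9·-1 + 9·-2.

-14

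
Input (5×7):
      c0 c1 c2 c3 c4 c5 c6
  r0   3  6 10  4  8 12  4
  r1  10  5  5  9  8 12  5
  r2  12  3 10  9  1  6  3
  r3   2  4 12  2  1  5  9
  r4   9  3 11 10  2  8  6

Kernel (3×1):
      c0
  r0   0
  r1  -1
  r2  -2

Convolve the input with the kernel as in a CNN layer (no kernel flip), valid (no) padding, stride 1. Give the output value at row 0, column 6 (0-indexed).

The receptive field on the input at this output position is [4 / 5 / 3]. Elementwise product with the kernel and sum: 5·-1 + 3·-2.

-11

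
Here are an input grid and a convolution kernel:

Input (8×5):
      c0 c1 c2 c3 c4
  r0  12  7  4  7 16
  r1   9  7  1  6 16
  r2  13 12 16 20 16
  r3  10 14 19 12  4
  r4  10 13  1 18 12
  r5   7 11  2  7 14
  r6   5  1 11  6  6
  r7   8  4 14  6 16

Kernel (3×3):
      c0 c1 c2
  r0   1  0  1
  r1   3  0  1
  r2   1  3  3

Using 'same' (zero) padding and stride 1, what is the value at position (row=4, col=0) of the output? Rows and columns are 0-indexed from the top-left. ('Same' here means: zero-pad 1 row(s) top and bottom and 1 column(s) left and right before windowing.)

81

The receptive field on the zero-padded input at this output position is [0 10 14 / 0 10 13 / 0 7 11]. Elementwise product with the kernel and sum: 0·1 + 14·1 + 0·3 + 13·1 + 0·1 + 7·3 + 11·3.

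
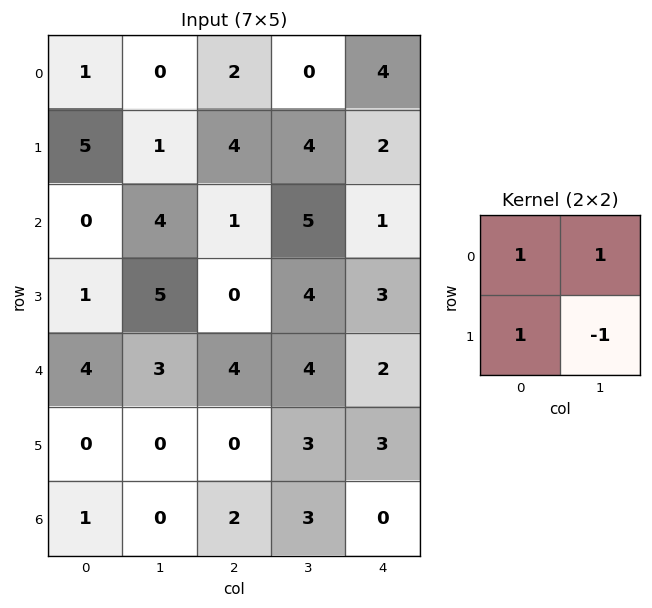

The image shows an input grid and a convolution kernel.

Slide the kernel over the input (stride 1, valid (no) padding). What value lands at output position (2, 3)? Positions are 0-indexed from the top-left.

The receptive field on the input at this output position is [5 1 / 4 3]. Elementwise product with the kernel and sum: 5·1 + 1·1 + 4·1 + 3·-1.

7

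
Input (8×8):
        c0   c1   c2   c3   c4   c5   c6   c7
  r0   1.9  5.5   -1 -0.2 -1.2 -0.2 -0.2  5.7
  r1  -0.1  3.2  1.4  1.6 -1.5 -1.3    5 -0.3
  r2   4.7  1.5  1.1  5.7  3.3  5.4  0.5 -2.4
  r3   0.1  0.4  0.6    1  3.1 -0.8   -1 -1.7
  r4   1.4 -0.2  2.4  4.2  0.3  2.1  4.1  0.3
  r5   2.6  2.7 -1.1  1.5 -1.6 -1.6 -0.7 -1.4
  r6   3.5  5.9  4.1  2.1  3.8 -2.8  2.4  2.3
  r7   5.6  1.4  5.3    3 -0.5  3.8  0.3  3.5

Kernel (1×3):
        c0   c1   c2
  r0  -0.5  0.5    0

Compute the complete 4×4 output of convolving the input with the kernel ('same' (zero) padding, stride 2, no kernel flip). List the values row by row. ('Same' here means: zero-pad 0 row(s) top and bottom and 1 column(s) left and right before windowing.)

Output[0,0]: The receptive field on the zero-padded input at this output position is [0 1.9 5.5]. Elementwise product with the kernel and sum: 0·-0.5 + 1.9·0.5.
Output[0,1]: The receptive field on the zero-padded input at this output position is [5.5 -1 -0.2]. Elementwise product with the kernel and sum: 5.5·-0.5 + -1·0.5.

0.95 -3.25 -0.5 0
2.35 -0.2 -1.2 -2.45
0.7 1.3 -1.95 1
1.75 -0.9 0.85 2.6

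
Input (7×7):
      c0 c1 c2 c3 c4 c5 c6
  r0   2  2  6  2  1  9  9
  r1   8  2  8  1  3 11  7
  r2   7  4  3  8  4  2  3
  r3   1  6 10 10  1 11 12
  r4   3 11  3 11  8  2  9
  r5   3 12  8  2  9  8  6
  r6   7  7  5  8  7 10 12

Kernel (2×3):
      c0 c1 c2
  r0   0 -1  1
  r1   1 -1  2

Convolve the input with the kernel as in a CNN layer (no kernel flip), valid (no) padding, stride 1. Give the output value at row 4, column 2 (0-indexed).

The receptive field on the input at this output position is [3 11 8 / 8 2 9]. Elementwise product with the kernel and sum: 11·-1 + 8·1 + 8·1 + 2·-1 + 9·2.

21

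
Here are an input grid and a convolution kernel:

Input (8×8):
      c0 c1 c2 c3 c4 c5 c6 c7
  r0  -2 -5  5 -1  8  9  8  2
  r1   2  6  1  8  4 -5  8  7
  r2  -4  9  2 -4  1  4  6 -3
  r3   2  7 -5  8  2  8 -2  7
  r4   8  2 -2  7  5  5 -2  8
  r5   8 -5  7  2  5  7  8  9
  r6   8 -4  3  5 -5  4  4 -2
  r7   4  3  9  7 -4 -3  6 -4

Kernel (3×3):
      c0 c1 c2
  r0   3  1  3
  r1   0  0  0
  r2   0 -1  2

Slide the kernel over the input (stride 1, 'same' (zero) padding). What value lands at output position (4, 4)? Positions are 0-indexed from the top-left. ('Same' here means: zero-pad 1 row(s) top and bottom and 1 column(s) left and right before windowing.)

59

The receptive field on the zero-padded input at this output position is [8 2 8 / 7 5 5 / 2 5 7]. Elementwise product with the kernel and sum: 8·3 + 2·1 + 8·3 + 5·-1 + 7·2.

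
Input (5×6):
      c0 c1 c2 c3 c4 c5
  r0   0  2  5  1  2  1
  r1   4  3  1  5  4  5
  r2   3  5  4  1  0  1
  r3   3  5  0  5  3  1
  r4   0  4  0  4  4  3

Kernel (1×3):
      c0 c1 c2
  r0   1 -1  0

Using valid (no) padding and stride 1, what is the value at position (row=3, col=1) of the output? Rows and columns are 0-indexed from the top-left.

5

The receptive field on the input at this output position is [5 0 5]. Elementwise product with the kernel and sum: 5·1 + 0·-1.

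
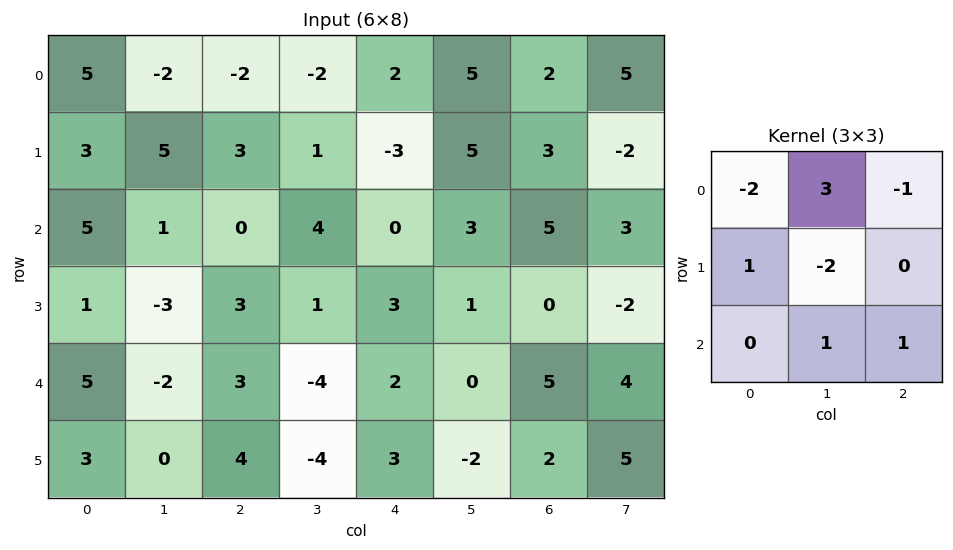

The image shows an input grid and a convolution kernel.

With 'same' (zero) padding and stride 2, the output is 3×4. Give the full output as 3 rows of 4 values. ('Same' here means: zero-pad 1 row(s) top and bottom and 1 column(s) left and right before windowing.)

-2 6 -4 2
-8 3 -8 -8
-1 6 -1 -3

Output[0,0]: The receptive field on the zero-padded input at this output position is [0 0 0 / 0 5 -2 / 0 3 5]. Elementwise product with the kernel and sum: 0·-2 + 0·3 + 0·-1 + 0·1 + 5·-2 + 3·1 + 5·1.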